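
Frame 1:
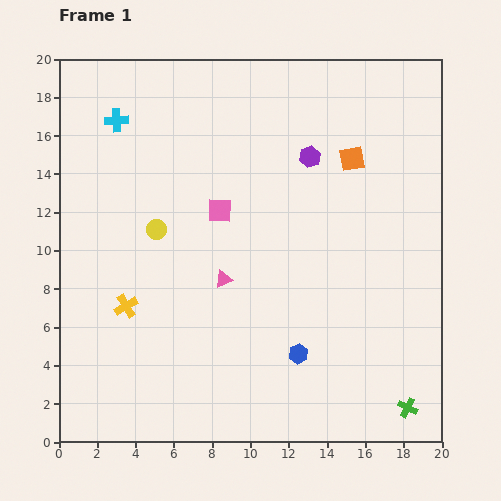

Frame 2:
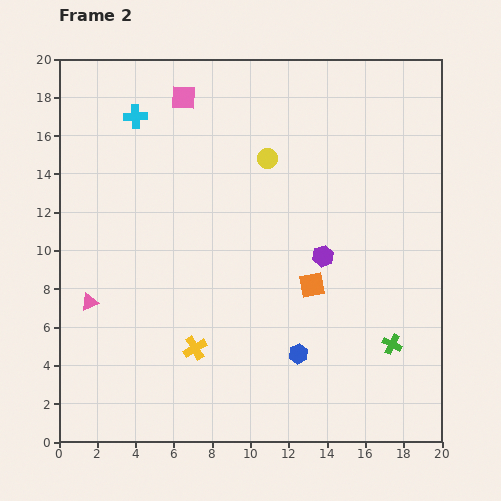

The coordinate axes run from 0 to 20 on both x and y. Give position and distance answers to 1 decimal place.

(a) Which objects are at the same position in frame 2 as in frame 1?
the blue hexagon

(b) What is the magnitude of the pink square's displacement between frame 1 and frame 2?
6.2

The pink square moved from (8.4, 12.1) to (6.5, 18.0), a distance of √(1.9² + 5.9²) ≈ 6.2.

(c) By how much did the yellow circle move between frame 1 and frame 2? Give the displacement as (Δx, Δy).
(5.8, 3.7)

The yellow circle was at (5.1, 11.1) in frame 1 and (10.9, 14.8) in frame 2.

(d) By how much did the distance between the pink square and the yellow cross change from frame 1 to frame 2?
+6.1

Distance in frame 1: 7.0. Distance in frame 2: 13.1.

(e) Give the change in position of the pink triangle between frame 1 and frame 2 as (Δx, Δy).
(-7.0, -1.2)

The pink triangle was at (8.6, 8.5) in frame 1 and (1.6, 7.3) in frame 2.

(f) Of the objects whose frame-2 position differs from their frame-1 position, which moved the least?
the cyan cross

(moved 1.0)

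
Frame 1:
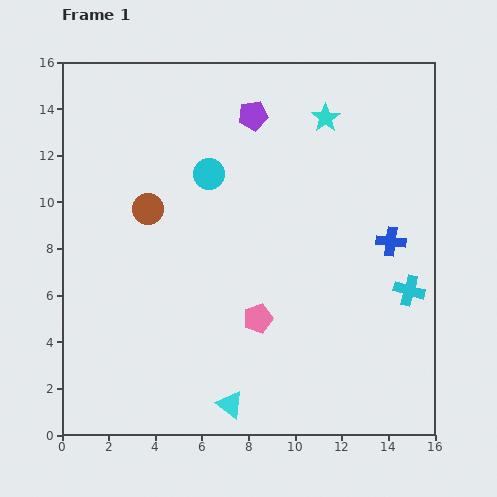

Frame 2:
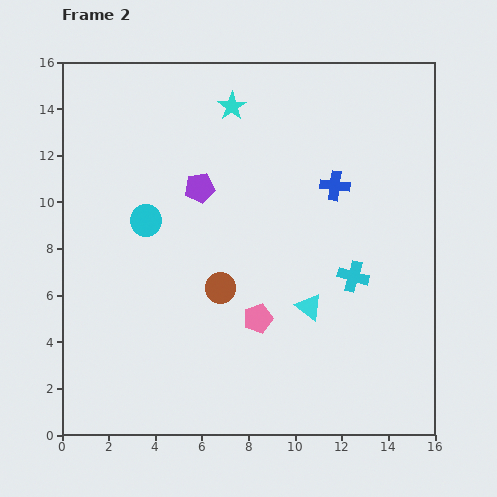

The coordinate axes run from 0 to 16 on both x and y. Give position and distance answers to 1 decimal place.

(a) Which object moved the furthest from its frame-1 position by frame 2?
the cyan triangle

(moved 5.4; next 4.6)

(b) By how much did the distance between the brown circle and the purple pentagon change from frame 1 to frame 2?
-1.6

Distance in frame 1: 6.0. Distance in frame 2: 4.4.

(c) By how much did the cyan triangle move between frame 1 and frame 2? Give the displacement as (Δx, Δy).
(3.4, 4.2)

The cyan triangle was at (7.2, 1.3) in frame 1 and (10.6, 5.5) in frame 2.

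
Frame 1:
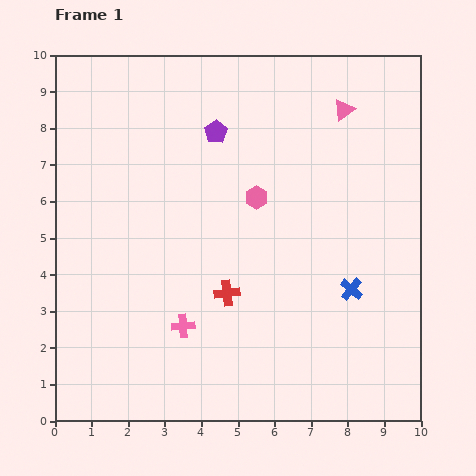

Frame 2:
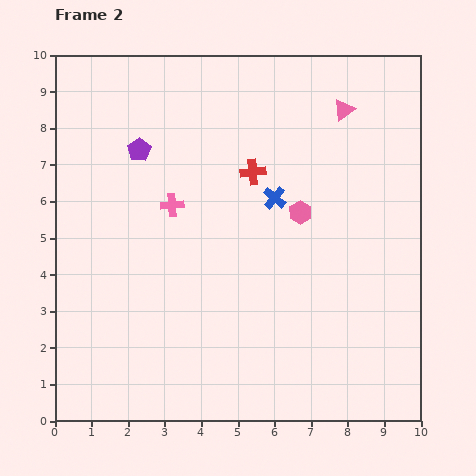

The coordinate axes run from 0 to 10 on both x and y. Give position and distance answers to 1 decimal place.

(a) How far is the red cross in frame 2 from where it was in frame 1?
3.4

The red cross moved from (4.7, 3.5) to (5.4, 6.8), a distance of √(0.7² + 3.3²) ≈ 3.4.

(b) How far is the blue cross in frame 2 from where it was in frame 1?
3.3

The blue cross moved from (8.1, 3.6) to (6.0, 6.1), a distance of √(2.1² + 2.5²) ≈ 3.3.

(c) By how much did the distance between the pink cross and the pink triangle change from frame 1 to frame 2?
-2.0

Distance in frame 1: 7.4. Distance in frame 2: 5.4.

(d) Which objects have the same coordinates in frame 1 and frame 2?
the pink triangle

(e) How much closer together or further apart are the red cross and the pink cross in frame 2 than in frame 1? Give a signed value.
+0.9

Distance in frame 1: 1.5. Distance in frame 2: 2.4.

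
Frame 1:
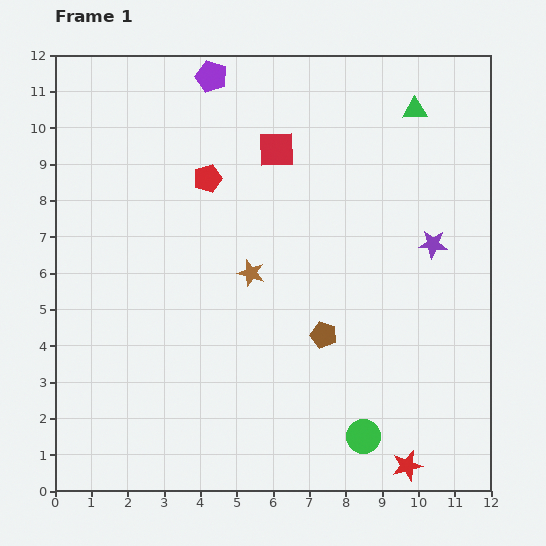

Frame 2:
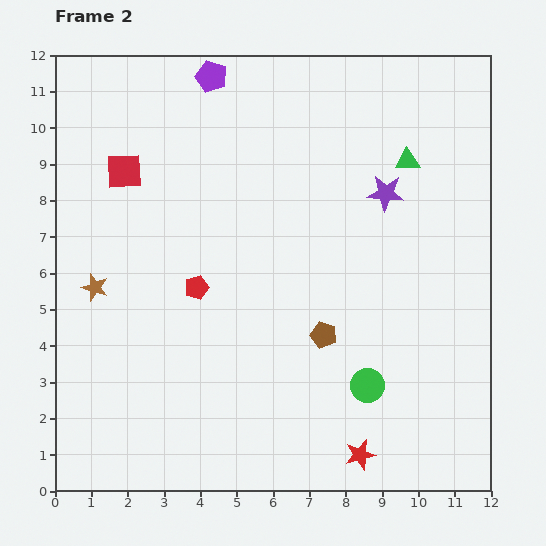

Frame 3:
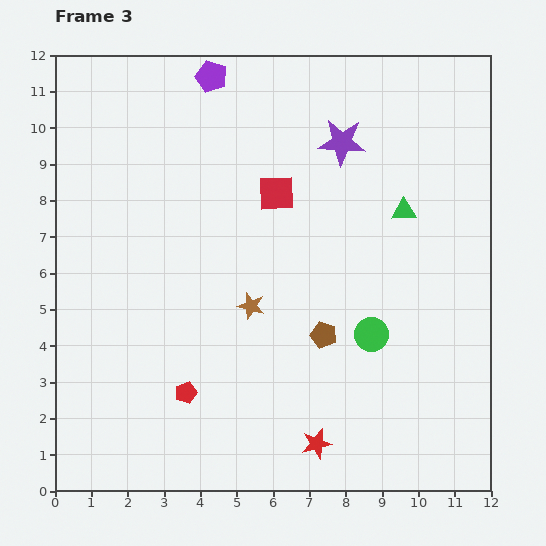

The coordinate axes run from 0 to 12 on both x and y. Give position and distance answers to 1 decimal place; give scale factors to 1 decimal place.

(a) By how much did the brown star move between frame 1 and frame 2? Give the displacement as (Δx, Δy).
(-4.3, -0.4)

The brown star was at (5.4, 6.0) in frame 1 and (1.1, 5.6) in frame 2.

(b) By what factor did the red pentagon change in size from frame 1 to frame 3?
0.8×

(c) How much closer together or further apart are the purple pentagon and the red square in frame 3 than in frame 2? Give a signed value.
+0.2

Distance in frame 2: 3.5. Distance in frame 3: 3.7.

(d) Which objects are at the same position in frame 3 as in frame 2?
the purple pentagon, the brown pentagon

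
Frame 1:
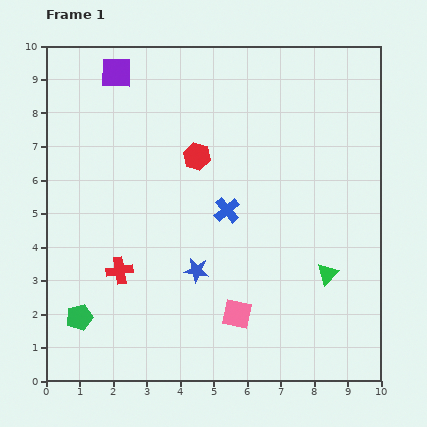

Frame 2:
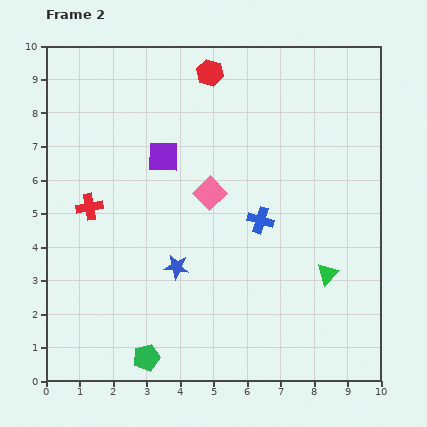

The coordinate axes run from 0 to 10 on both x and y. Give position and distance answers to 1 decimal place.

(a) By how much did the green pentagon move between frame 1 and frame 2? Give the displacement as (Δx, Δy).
(2.0, -1.2)

The green pentagon was at (1.0, 1.9) in frame 1 and (3.0, 0.7) in frame 2.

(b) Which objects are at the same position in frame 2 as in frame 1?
the green triangle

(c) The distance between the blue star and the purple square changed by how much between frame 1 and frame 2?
-3.1

Distance in frame 1: 6.4. Distance in frame 2: 3.3.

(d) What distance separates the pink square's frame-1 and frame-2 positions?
3.7

The pink square moved from (5.7, 2.0) to (4.9, 5.6), a distance of √(0.8² + 3.6²) ≈ 3.7.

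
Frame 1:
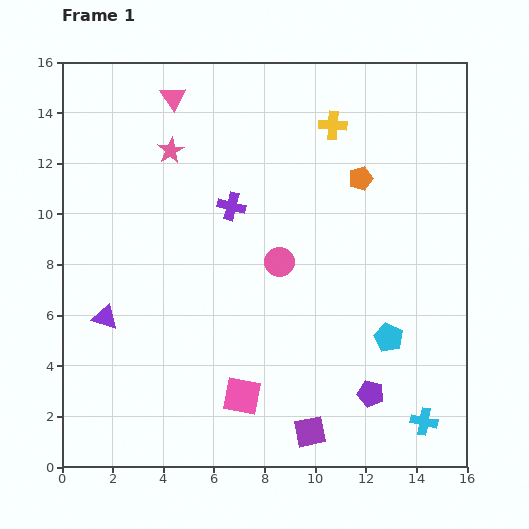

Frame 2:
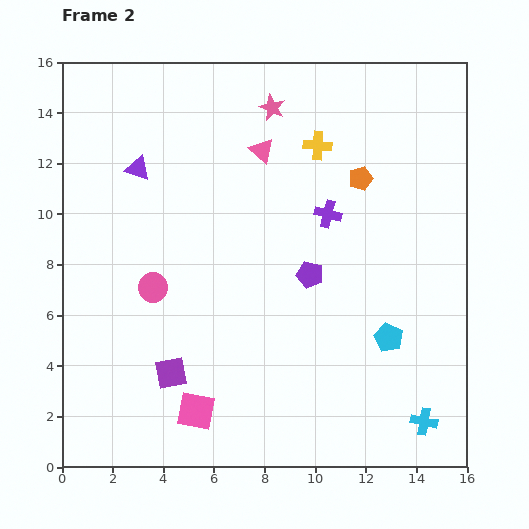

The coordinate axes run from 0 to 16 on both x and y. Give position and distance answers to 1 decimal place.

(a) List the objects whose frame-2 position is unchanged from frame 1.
the cyan pentagon, the cyan cross, the orange pentagon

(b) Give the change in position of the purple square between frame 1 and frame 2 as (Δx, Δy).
(-5.5, 2.3)

The purple square was at (9.8, 1.4) in frame 1 and (4.3, 3.7) in frame 2.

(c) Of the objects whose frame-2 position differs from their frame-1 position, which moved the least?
the yellow cross

(moved 1.0)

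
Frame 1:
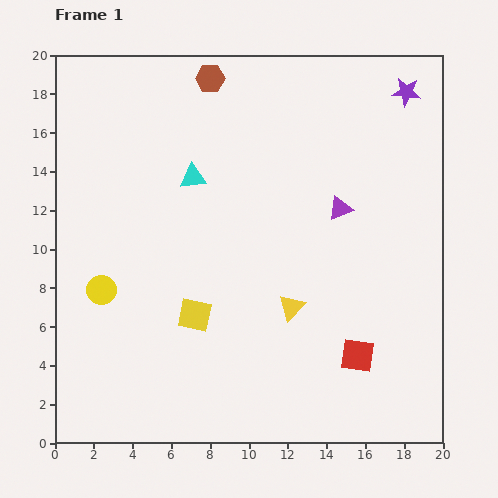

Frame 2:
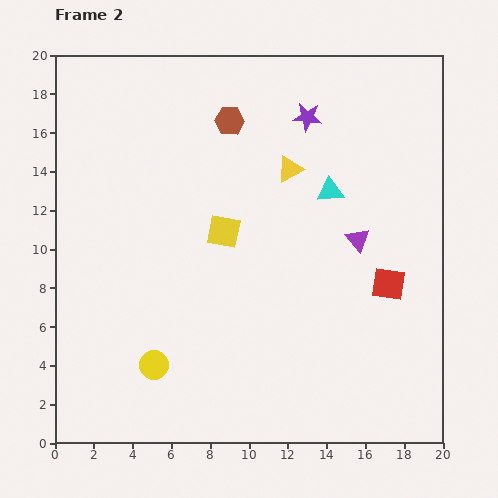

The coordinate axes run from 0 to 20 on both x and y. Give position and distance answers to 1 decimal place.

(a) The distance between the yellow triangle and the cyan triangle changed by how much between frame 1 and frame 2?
-6.0

Distance in frame 1: 8.4. Distance in frame 2: 2.4.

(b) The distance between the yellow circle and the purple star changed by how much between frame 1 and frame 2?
-3.7

Distance in frame 1: 18.7. Distance in frame 2: 15.0.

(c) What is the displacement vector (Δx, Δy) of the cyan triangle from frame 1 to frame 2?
(7.1, -0.7)

The cyan triangle was at (7.1, 13.7) in frame 1 and (14.2, 13.0) in frame 2.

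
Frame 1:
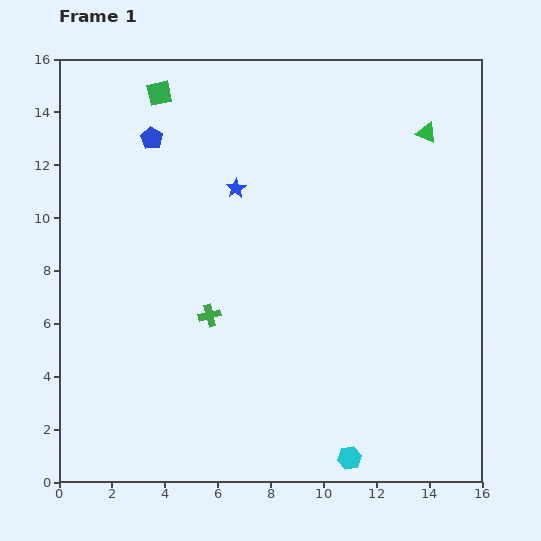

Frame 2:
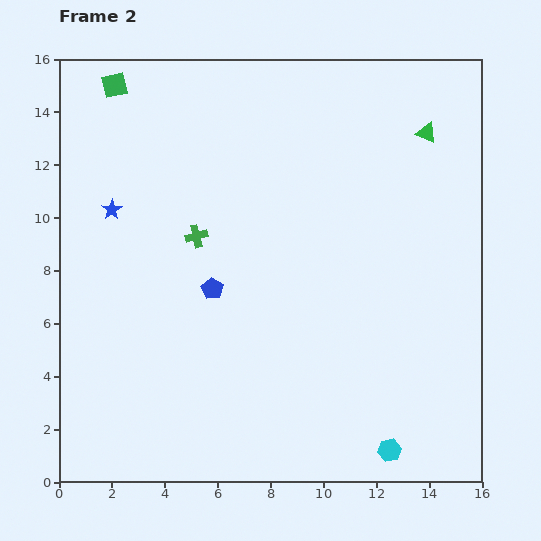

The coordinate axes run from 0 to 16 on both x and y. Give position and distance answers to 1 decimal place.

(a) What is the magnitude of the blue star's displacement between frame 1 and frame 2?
4.8

The blue star moved from (6.7, 11.1) to (2.0, 10.3), a distance of √(4.7² + 0.8²) ≈ 4.8.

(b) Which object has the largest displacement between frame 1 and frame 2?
the blue pentagon

(moved 6.1; next 4.8)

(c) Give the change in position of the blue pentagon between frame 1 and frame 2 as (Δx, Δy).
(2.3, -5.7)

The blue pentagon was at (3.5, 13.0) in frame 1 and (5.8, 7.3) in frame 2.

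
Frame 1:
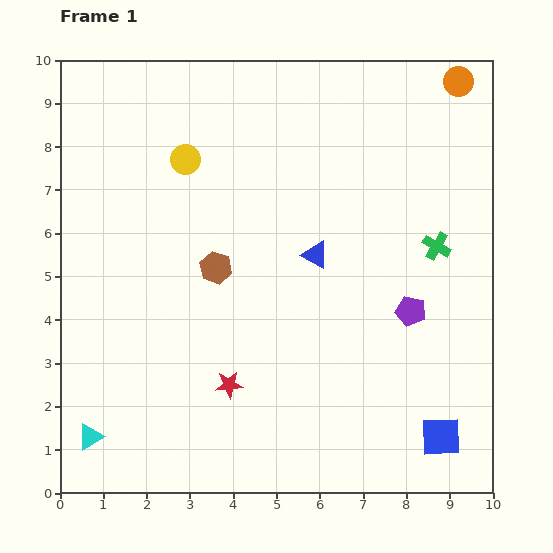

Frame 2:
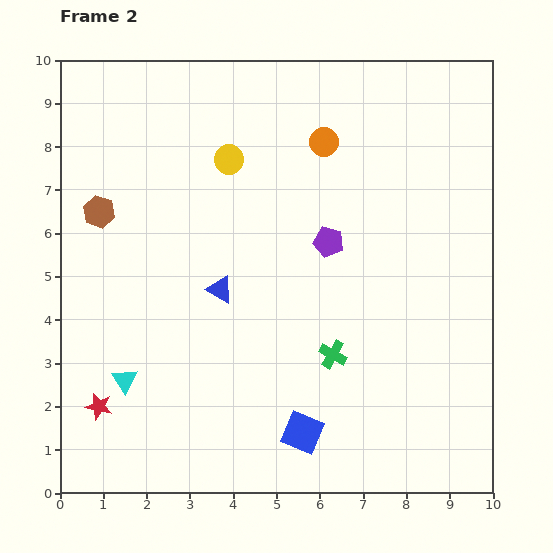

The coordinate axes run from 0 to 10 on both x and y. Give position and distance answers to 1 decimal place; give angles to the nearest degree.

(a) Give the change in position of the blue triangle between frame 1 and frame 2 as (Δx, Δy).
(-2.2, -0.8)

The blue triangle was at (5.9, 5.5) in frame 1 and (3.7, 4.7) in frame 2.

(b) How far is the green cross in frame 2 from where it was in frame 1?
3.5

The green cross moved from (8.7, 5.7) to (6.3, 3.2), a distance of √(2.4² + 2.5²) ≈ 3.5.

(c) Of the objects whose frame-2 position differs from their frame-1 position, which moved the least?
the yellow circle

(moved 1.0)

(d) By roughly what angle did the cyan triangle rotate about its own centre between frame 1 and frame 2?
33° counter-clockwise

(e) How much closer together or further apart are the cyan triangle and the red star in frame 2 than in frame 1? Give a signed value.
-2.6

Distance in frame 1: 3.4. Distance in frame 2: 0.8.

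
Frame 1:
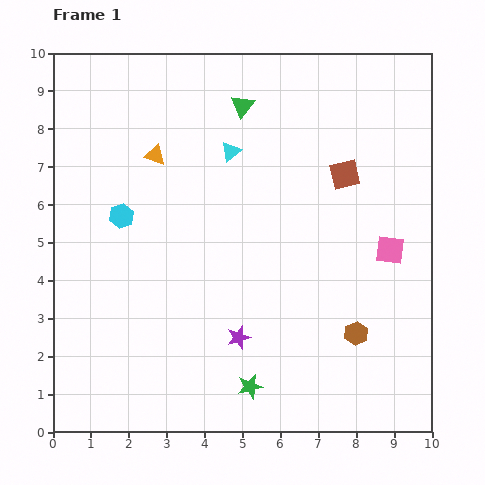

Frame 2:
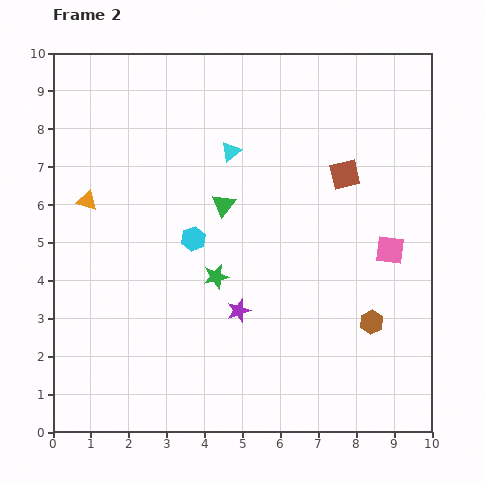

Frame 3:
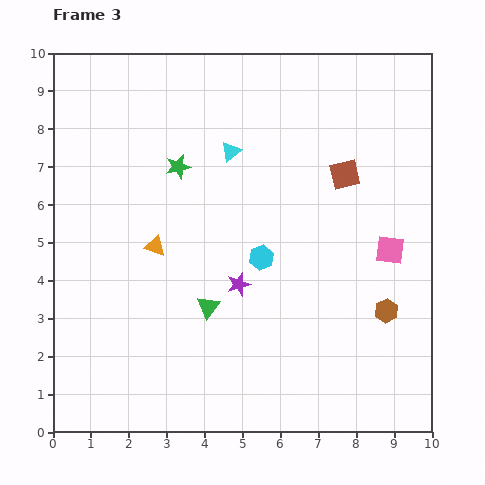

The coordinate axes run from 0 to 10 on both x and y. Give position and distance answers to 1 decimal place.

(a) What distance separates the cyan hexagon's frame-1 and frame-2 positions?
2.0

The cyan hexagon moved from (1.8, 5.7) to (3.7, 5.1), a distance of √(1.9² + 0.6²) ≈ 2.0.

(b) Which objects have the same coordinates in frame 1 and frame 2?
the cyan triangle, the brown square, the pink square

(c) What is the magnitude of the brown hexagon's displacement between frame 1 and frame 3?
1.0

The brown hexagon moved from (8.0, 2.6) to (8.8, 3.2), a distance of √(0.8² + 0.6²) ≈ 1.0.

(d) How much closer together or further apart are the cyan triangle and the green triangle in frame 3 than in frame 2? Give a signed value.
+2.7

Distance in frame 2: 1.4. Distance in frame 3: 4.1.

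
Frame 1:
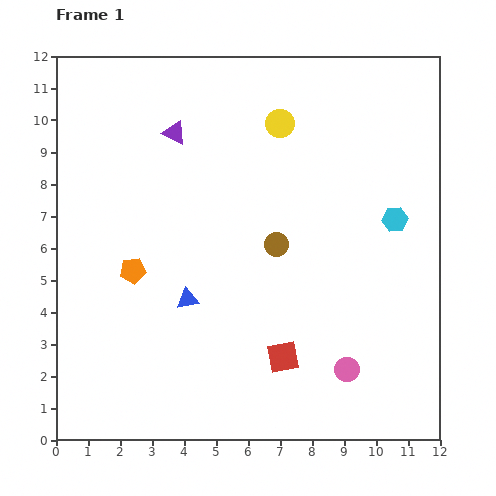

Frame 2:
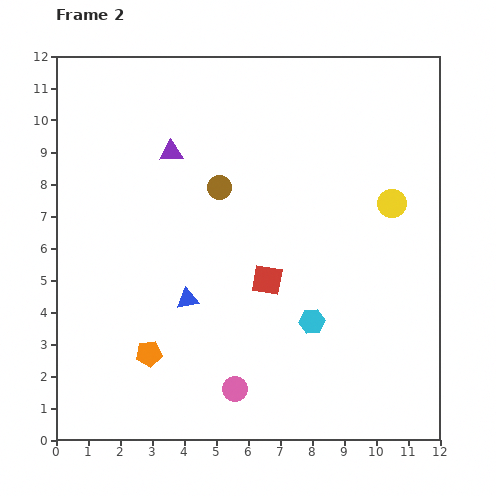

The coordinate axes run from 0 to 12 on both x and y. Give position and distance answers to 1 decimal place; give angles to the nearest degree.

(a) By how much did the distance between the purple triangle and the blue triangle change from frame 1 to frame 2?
-0.6

Distance in frame 1: 5.2. Distance in frame 2: 4.6.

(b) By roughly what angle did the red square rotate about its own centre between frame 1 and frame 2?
21° clockwise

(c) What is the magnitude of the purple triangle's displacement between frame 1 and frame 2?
0.6

The purple triangle moved from (3.7, 9.6) to (3.6, 9.0), a distance of √(0.1² + 0.6²) ≈ 0.6.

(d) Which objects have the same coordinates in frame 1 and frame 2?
the blue triangle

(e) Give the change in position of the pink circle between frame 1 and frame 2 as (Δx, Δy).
(-3.5, -0.6)

The pink circle was at (9.1, 2.2) in frame 1 and (5.6, 1.6) in frame 2.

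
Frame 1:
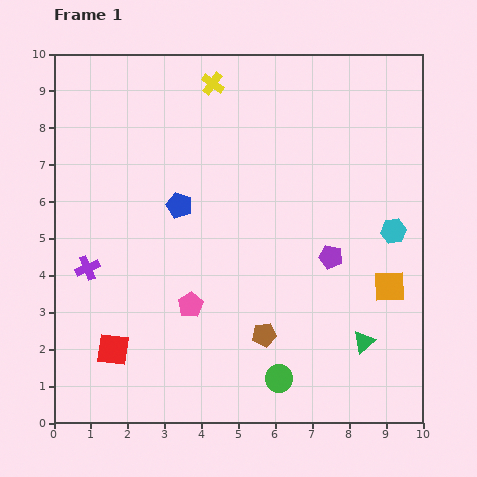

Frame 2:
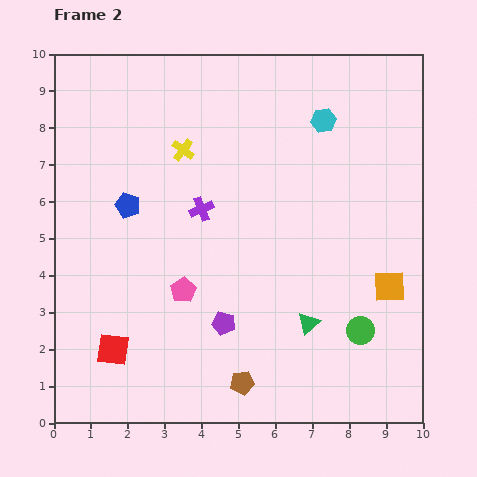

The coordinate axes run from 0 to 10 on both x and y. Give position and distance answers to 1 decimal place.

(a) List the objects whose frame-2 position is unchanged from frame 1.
the red square, the orange square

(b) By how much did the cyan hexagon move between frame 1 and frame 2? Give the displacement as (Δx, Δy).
(-1.9, 3.0)

The cyan hexagon was at (9.2, 5.2) in frame 1 and (7.3, 8.2) in frame 2.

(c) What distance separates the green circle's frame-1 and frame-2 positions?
2.6

The green circle moved from (6.1, 1.2) to (8.3, 2.5), a distance of √(2.2² + 1.3²) ≈ 2.6.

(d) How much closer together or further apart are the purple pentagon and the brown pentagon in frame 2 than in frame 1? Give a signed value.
-1.1

Distance in frame 1: 2.8. Distance in frame 2: 1.7.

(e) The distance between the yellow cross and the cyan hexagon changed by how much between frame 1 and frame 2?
-2.4

Distance in frame 1: 6.3. Distance in frame 2: 3.9.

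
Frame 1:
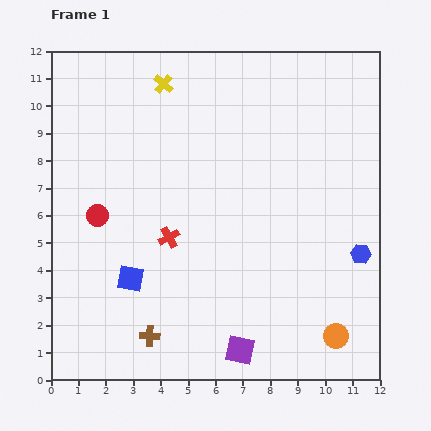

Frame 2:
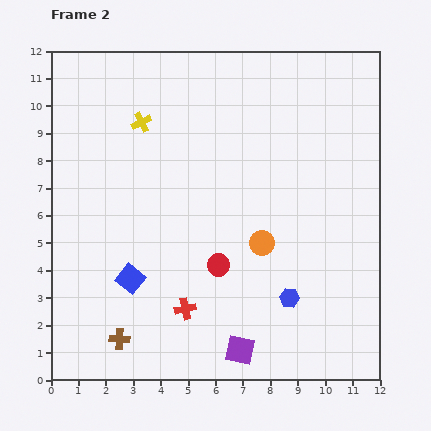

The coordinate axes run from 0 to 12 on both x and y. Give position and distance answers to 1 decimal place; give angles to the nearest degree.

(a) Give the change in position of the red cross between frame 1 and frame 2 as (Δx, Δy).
(0.6, -2.6)

The red cross was at (4.3, 5.2) in frame 1 and (4.9, 2.6) in frame 2.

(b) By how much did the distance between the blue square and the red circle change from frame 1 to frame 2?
+0.6

Distance in frame 1: 2.6. Distance in frame 2: 3.2.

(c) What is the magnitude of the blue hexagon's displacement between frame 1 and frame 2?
3.1

The blue hexagon moved from (11.3, 4.6) to (8.7, 3.0), a distance of √(2.6² + 1.6²) ≈ 3.1.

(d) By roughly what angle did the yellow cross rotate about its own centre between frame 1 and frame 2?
23° clockwise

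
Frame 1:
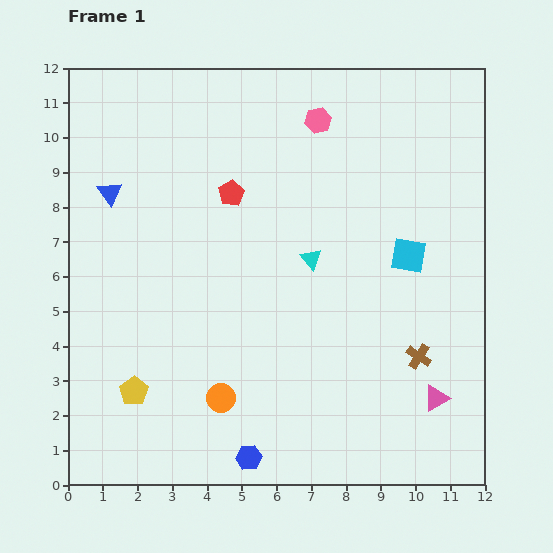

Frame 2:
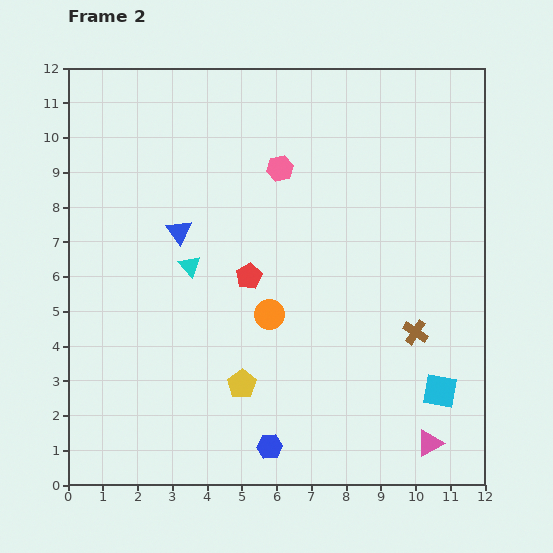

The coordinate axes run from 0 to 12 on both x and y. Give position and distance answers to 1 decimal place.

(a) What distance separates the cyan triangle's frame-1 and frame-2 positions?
3.5

The cyan triangle moved from (7.0, 6.5) to (3.5, 6.3), a distance of √(3.5² + 0.2²) ≈ 3.5.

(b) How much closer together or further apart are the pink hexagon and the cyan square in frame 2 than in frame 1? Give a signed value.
+3.2

Distance in frame 1: 4.7. Distance in frame 2: 7.9.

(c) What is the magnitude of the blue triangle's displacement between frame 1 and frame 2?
2.3

The blue triangle moved from (1.2, 8.4) to (3.2, 7.3), a distance of √(2.0² + 1.1²) ≈ 2.3.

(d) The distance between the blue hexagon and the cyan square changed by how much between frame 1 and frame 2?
-2.2

Distance in frame 1: 7.4. Distance in frame 2: 5.2.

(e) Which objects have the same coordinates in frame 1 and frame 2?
none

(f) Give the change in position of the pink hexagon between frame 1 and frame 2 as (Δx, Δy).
(-1.1, -1.4)

The pink hexagon was at (7.2, 10.5) in frame 1 and (6.1, 9.1) in frame 2.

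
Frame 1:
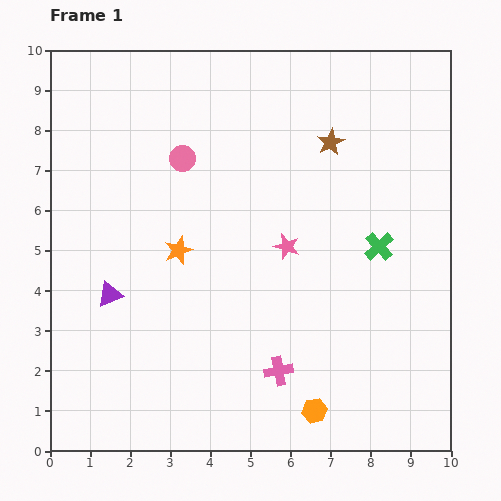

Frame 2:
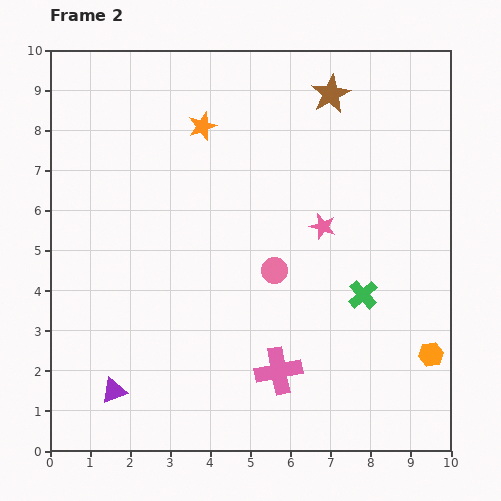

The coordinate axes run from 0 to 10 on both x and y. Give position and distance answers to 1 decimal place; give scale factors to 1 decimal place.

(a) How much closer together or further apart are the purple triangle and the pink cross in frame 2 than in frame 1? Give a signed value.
-0.5

Distance in frame 1: 4.6. Distance in frame 2: 4.1.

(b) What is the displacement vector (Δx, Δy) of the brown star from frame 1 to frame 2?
(0.0, 1.2)

The brown star was at (7.0, 7.7) in frame 1 and (7.0, 8.9) in frame 2.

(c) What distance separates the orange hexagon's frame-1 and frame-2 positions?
3.2

The orange hexagon moved from (6.6, 1.0) to (9.5, 2.4), a distance of √(2.9² + 1.4²) ≈ 3.2.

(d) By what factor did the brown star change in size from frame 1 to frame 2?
1.4×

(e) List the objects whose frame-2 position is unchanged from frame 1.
the pink cross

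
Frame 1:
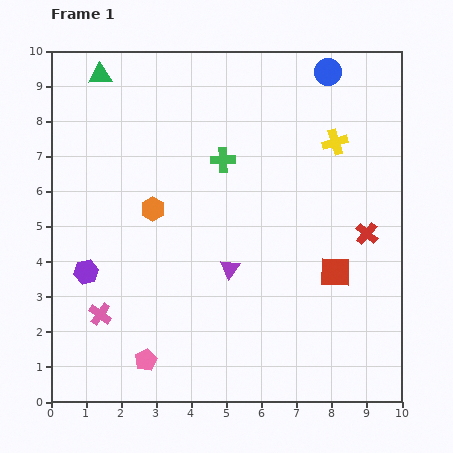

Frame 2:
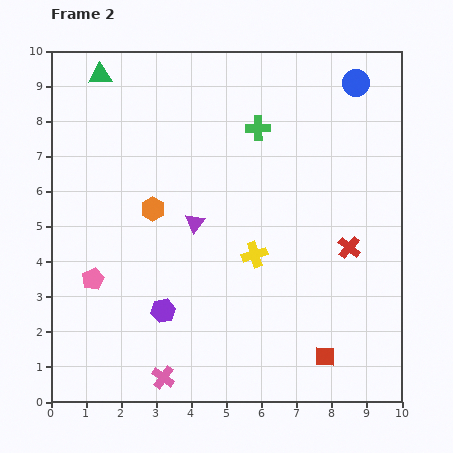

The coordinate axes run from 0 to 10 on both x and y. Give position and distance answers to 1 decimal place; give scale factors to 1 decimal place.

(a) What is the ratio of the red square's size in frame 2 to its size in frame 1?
0.6×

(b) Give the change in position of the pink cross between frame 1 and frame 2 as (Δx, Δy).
(1.8, -1.8)

The pink cross was at (1.4, 2.5) in frame 1 and (3.2, 0.7) in frame 2.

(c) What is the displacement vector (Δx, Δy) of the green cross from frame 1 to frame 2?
(1.0, 0.9)

The green cross was at (4.9, 6.9) in frame 1 and (5.9, 7.8) in frame 2.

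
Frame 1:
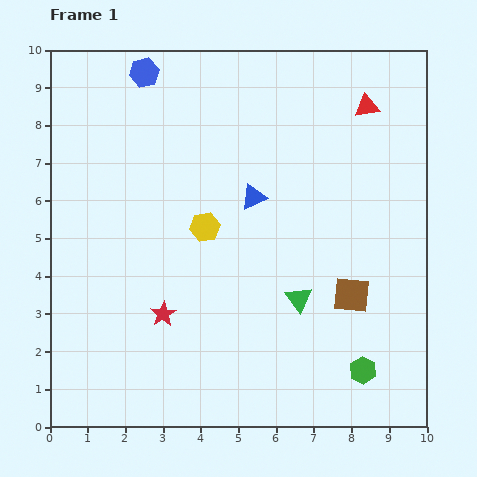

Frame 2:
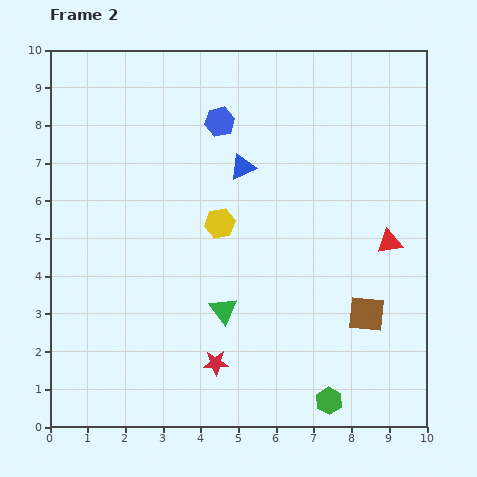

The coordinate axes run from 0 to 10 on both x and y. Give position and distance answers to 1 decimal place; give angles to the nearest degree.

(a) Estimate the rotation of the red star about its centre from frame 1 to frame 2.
28° clockwise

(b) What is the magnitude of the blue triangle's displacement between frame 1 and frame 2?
0.9

The blue triangle moved from (5.4, 6.1) to (5.1, 6.9), a distance of √(0.3² + 0.8²) ≈ 0.9.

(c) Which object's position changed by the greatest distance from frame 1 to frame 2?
the red triangle

(moved 3.6; next 2.4)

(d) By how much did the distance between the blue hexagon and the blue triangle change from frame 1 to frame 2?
-3.1

Distance in frame 1: 4.4. Distance in frame 2: 1.3.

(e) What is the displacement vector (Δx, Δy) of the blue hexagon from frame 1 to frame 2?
(2.0, -1.3)

The blue hexagon was at (2.5, 9.4) in frame 1 and (4.5, 8.1) in frame 2.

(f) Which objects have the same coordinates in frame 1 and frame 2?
none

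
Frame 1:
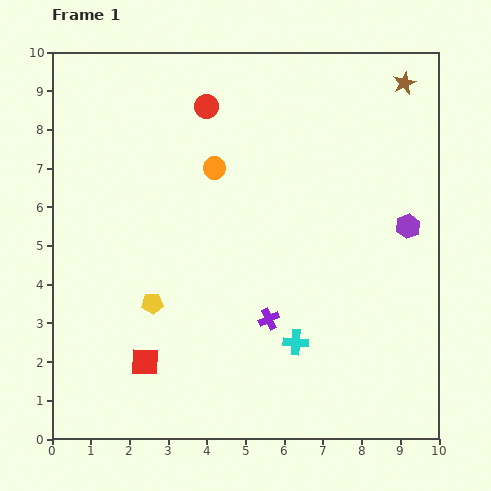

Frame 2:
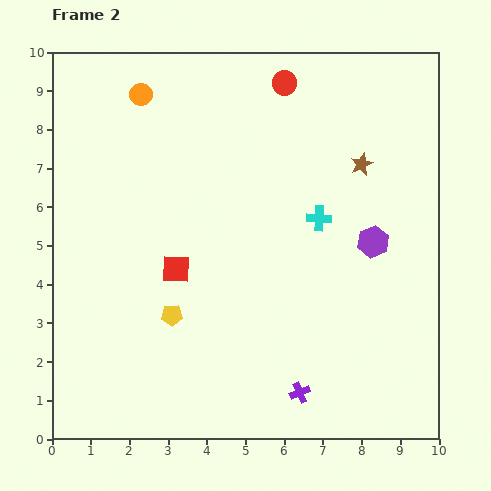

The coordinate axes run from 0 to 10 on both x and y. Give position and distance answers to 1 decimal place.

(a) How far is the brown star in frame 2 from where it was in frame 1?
2.4

The brown star moved from (9.1, 9.2) to (8.0, 7.1), a distance of √(1.1² + 2.1²) ≈ 2.4.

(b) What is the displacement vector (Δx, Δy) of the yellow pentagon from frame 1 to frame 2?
(0.5, -0.3)

The yellow pentagon was at (2.6, 3.5) in frame 1 and (3.1, 3.2) in frame 2.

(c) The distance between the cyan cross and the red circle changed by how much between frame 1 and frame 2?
-2.9

Distance in frame 1: 6.5. Distance in frame 2: 3.6.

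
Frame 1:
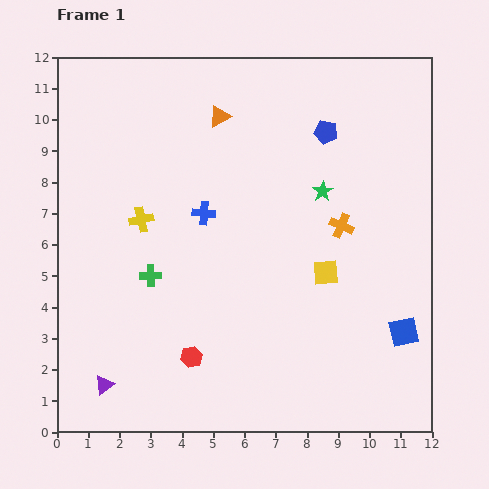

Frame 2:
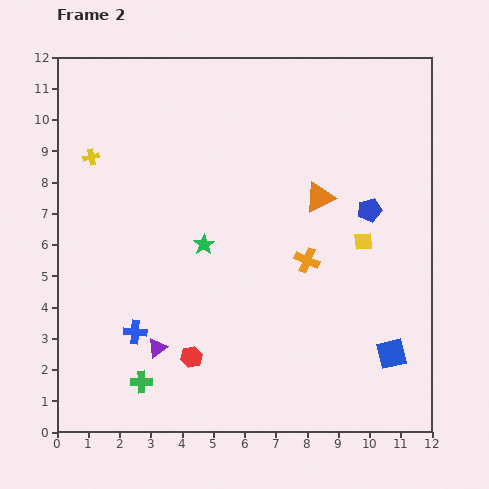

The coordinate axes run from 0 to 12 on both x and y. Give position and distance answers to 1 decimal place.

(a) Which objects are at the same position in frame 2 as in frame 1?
the red hexagon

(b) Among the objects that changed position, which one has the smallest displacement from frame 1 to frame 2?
the blue square

(moved 0.8)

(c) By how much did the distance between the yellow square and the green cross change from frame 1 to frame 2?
+2.8

Distance in frame 1: 5.6. Distance in frame 2: 8.4.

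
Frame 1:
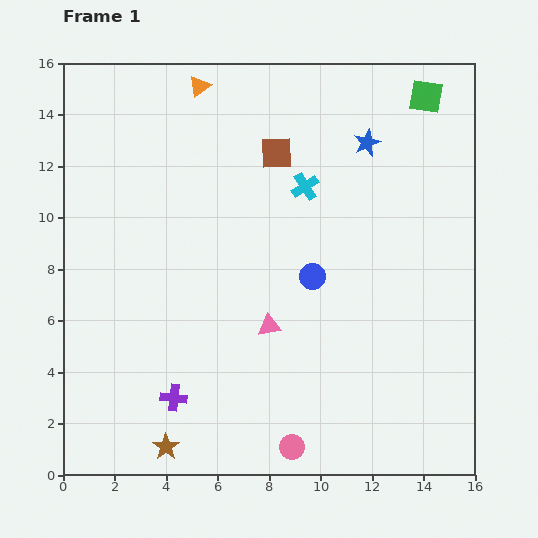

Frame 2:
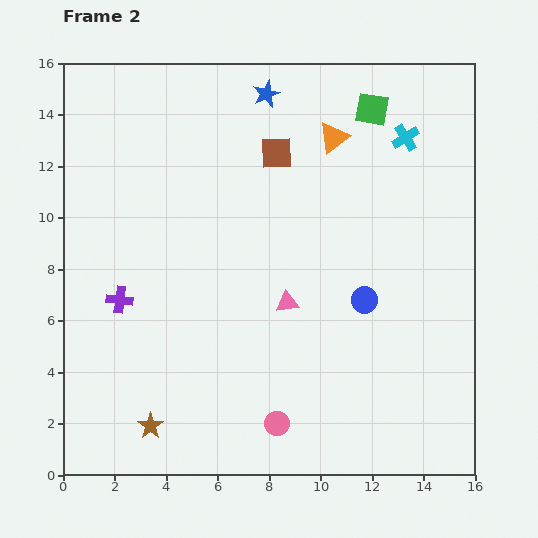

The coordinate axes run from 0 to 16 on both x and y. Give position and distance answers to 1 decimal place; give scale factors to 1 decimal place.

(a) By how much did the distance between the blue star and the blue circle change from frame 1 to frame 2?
+3.3

Distance in frame 1: 5.6. Distance in frame 2: 8.9.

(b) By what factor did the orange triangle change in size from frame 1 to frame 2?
1.5×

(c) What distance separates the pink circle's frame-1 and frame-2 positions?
1.1

The pink circle moved from (8.9, 1.1) to (8.3, 2.0), a distance of √(0.6² + 0.9²) ≈ 1.1.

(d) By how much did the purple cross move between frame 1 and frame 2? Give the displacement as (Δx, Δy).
(-2.1, 3.8)

The purple cross was at (4.3, 3.0) in frame 1 and (2.2, 6.8) in frame 2.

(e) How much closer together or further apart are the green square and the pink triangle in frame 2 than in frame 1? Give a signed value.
-2.6

Distance in frame 1: 10.8. Distance in frame 2: 8.2.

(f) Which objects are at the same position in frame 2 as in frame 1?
the brown square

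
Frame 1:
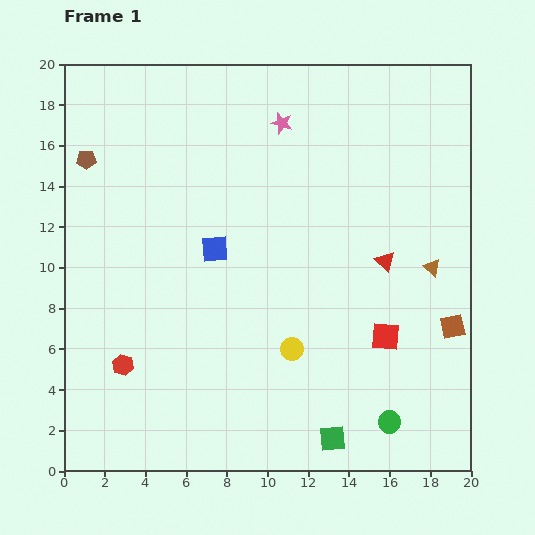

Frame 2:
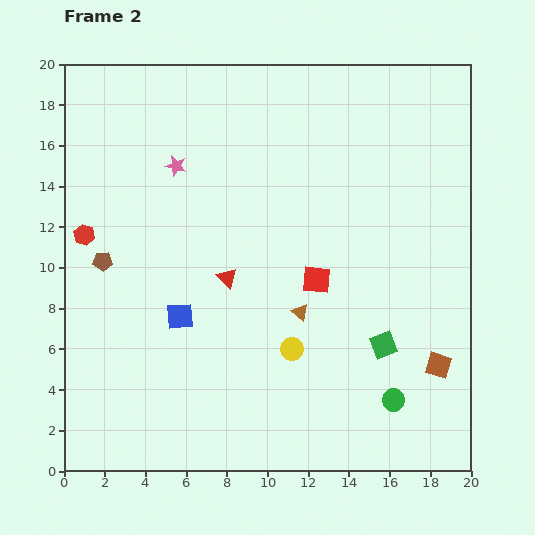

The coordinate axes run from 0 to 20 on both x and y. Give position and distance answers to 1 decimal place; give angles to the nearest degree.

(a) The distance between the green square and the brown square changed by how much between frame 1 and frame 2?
-5.2

Distance in frame 1: 8.1. Distance in frame 2: 2.9.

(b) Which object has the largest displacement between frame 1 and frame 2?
the red triangle

(moved 7.8; next 6.9)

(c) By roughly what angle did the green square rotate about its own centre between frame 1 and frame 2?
17° counter-clockwise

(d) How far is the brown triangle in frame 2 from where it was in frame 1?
6.9

The brown triangle moved from (18.1, 10.0) to (11.6, 7.8), a distance of √(6.5² + 2.2²) ≈ 6.9.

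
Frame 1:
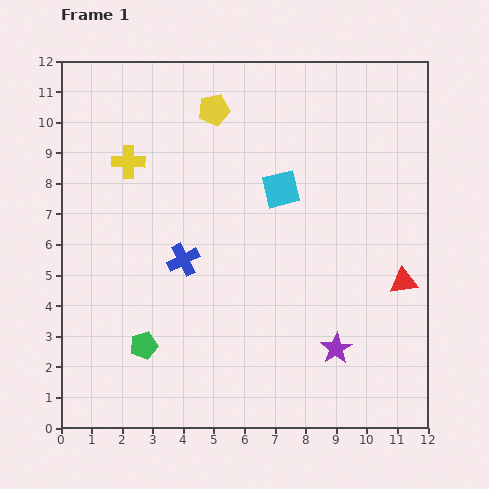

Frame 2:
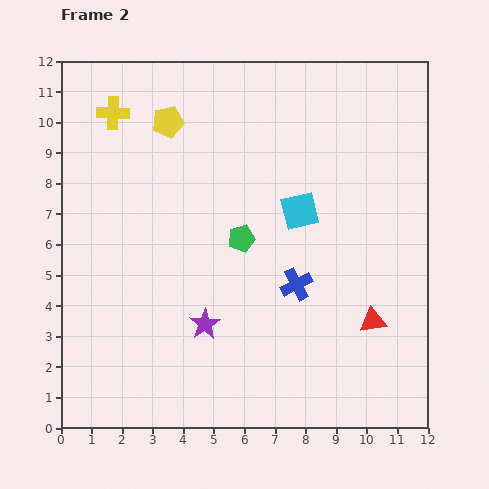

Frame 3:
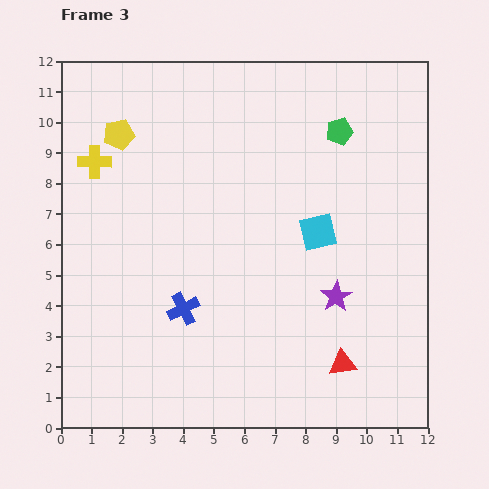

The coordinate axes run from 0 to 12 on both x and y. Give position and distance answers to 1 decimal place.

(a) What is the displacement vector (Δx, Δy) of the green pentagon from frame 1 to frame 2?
(3.2, 3.5)

The green pentagon was at (2.7, 2.7) in frame 1 and (5.9, 6.2) in frame 2.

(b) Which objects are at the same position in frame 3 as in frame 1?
none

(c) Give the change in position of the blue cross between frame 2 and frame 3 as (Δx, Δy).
(-3.7, -0.8)

The blue cross was at (7.7, 4.7) in frame 2 and (4.0, 3.9) in frame 3.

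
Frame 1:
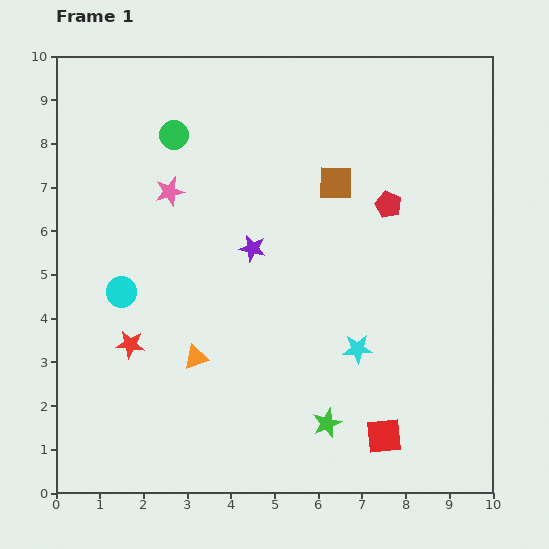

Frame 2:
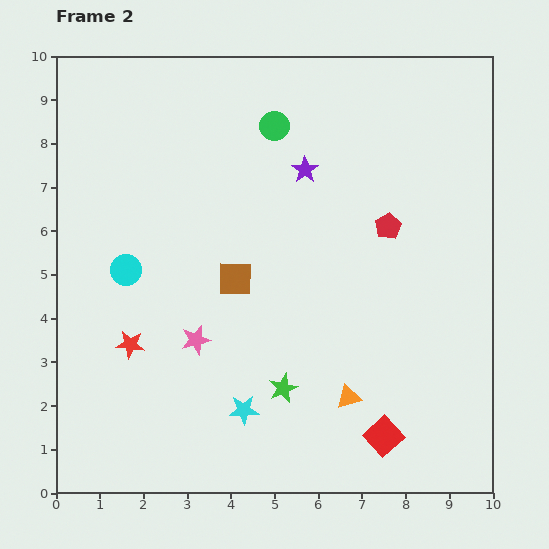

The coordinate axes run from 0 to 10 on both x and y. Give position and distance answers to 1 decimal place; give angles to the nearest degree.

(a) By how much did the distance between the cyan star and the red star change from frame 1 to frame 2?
-2.2

Distance in frame 1: 5.2. Distance in frame 2: 3.0.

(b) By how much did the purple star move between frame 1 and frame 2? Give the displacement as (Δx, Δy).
(1.2, 1.8)

The purple star was at (4.5, 5.6) in frame 1 and (5.7, 7.4) in frame 2.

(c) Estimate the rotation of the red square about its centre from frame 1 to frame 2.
37° counter-clockwise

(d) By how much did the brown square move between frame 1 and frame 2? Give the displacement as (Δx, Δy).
(-2.3, -2.2)

The brown square was at (6.4, 7.1) in frame 1 and (4.1, 4.9) in frame 2.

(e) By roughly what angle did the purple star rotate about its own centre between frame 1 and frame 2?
23° clockwise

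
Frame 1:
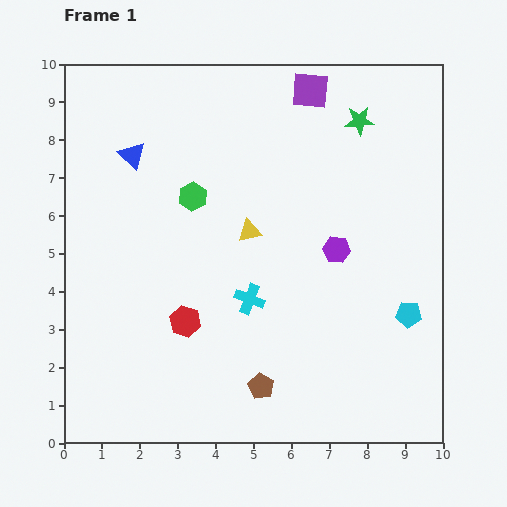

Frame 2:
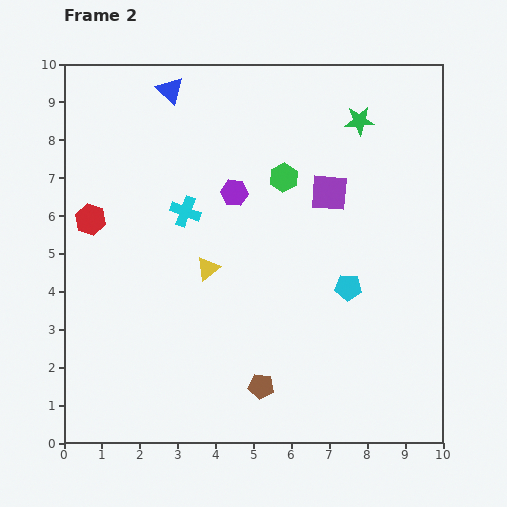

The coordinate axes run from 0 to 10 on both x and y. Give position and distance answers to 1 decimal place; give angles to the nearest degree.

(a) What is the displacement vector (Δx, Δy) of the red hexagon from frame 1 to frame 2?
(-2.5, 2.7)

The red hexagon was at (3.2, 3.2) in frame 1 and (0.7, 5.9) in frame 2.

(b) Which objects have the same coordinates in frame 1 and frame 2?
the brown pentagon, the green star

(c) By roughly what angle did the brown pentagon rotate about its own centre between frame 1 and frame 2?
22° counter-clockwise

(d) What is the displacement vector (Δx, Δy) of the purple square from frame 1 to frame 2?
(0.5, -2.7)

The purple square was at (6.5, 9.3) in frame 1 and (7.0, 6.6) in frame 2.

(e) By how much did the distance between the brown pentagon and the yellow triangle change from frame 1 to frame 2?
-0.7

Distance in frame 1: 4.1. Distance in frame 2: 3.4.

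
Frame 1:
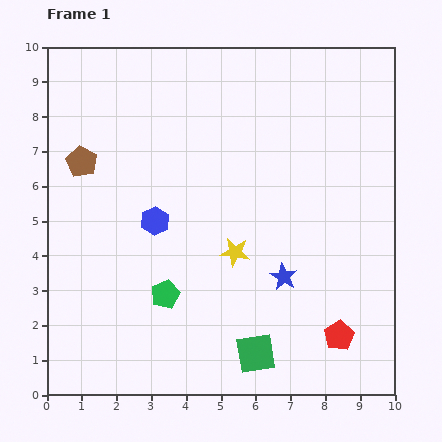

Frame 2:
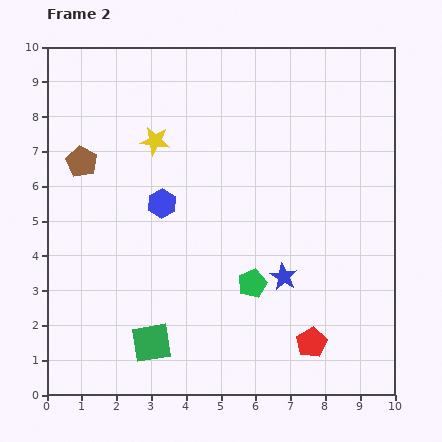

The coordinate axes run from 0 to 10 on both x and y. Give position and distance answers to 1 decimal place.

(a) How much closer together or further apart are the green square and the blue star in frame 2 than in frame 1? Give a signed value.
+1.9

Distance in frame 1: 2.3. Distance in frame 2: 4.2.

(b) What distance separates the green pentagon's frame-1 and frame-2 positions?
2.5

The green pentagon moved from (3.4, 2.9) to (5.9, 3.2), a distance of √(2.5² + 0.3²) ≈ 2.5.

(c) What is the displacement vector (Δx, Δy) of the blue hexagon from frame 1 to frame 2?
(0.2, 0.5)

The blue hexagon was at (3.1, 5.0) in frame 1 and (3.3, 5.5) in frame 2.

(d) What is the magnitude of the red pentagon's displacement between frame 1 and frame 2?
0.8

The red pentagon moved from (8.4, 1.7) to (7.6, 1.5), a distance of √(0.8² + 0.2²) ≈ 0.8.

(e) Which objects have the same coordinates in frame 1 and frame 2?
the brown pentagon, the blue star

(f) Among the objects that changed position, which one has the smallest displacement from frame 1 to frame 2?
the blue hexagon

(moved 0.5)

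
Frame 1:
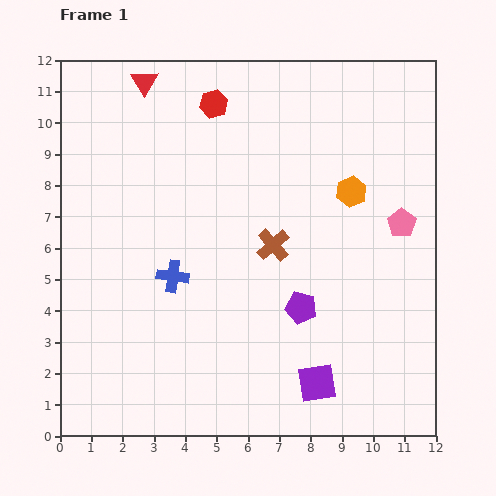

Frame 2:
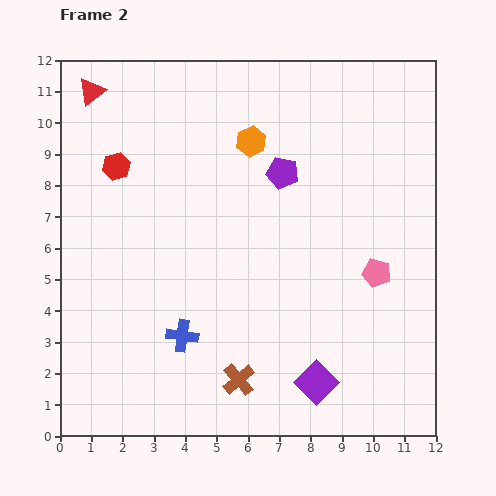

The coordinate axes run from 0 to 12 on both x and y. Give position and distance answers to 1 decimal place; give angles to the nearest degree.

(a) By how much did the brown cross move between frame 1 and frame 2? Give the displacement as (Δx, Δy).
(-1.1, -4.3)

The brown cross was at (6.8, 6.1) in frame 1 and (5.7, 1.8) in frame 2.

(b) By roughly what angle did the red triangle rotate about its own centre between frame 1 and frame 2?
24° clockwise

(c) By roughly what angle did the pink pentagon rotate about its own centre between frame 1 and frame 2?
23° counter-clockwise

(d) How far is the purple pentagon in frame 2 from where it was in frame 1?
4.3

The purple pentagon moved from (7.7, 4.1) to (7.1, 8.4), a distance of √(0.6² + 4.3²) ≈ 4.3.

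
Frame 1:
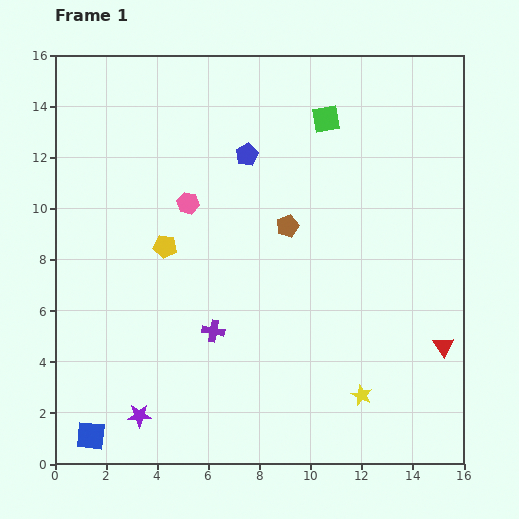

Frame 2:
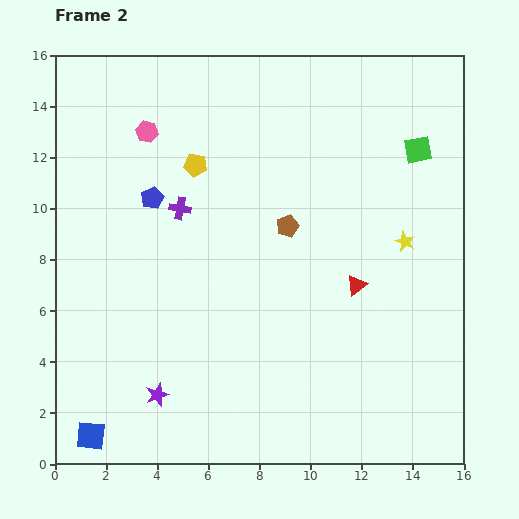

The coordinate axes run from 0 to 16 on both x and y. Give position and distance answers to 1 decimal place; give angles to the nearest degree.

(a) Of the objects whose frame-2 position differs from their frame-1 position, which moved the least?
the purple star

(moved 1.1)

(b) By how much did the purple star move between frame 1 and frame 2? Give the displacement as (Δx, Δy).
(0.7, 0.8)

The purple star was at (3.3, 1.9) in frame 1 and (4.0, 2.7) in frame 2.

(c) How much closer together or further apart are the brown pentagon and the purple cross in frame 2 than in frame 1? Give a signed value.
-0.7

Distance in frame 1: 5.0. Distance in frame 2: 4.3.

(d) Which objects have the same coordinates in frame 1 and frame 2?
the blue square, the brown pentagon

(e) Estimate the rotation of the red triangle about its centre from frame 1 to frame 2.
25° clockwise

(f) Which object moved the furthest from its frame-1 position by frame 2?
the yellow star

(moved 6.2; next 5.0)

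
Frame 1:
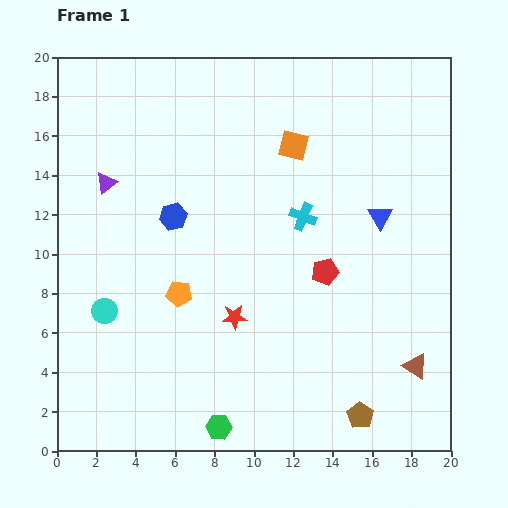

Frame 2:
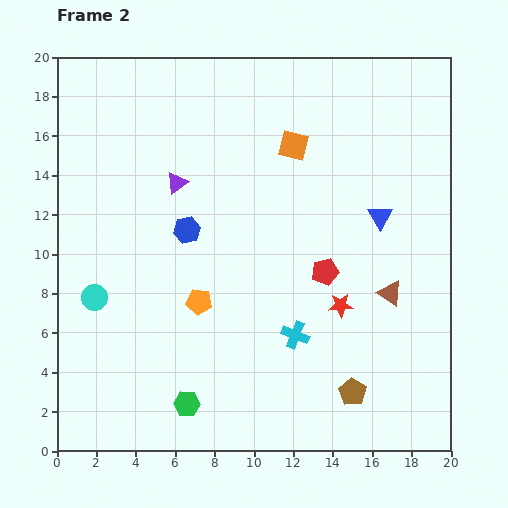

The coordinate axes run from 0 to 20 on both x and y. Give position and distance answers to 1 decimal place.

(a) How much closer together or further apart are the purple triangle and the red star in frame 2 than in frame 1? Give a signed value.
+1.0

Distance in frame 1: 9.4. Distance in frame 2: 10.4.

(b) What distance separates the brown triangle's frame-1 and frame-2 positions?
3.9

The brown triangle moved from (18.2, 4.3) to (16.9, 8.0), a distance of √(1.3² + 3.7²) ≈ 3.9.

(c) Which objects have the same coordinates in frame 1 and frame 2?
the orange square, the blue triangle, the red pentagon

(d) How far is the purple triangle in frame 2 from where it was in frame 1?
3.6

The purple triangle moved from (2.5, 13.6) to (6.1, 13.6), a distance of √(3.6² + 0.0²) ≈ 3.6.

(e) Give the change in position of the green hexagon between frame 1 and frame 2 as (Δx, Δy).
(-1.6, 1.2)

The green hexagon was at (8.2, 1.2) in frame 1 and (6.6, 2.4) in frame 2.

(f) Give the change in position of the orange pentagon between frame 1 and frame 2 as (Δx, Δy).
(1.0, -0.4)

The orange pentagon was at (6.2, 8.0) in frame 1 and (7.2, 7.6) in frame 2.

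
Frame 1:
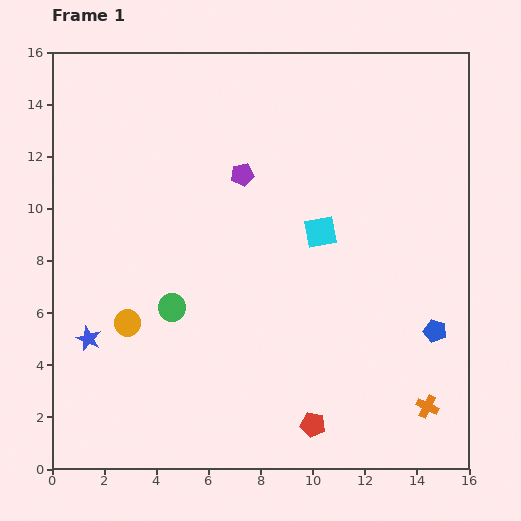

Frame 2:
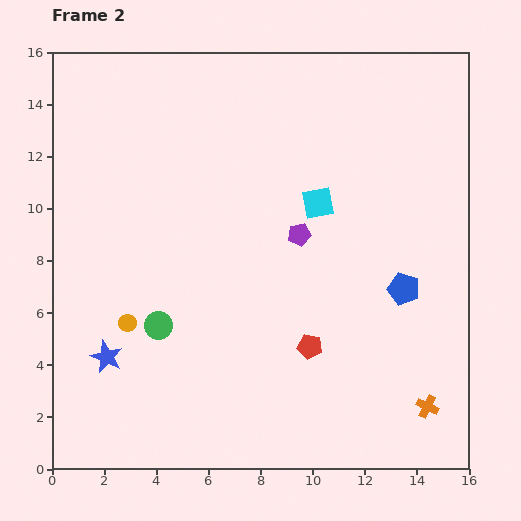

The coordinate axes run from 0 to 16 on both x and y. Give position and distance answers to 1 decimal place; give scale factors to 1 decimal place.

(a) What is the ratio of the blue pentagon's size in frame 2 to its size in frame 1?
1.4×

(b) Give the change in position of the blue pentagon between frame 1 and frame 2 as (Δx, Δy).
(-1.2, 1.6)

The blue pentagon was at (14.7, 5.3) in frame 1 and (13.5, 6.9) in frame 2.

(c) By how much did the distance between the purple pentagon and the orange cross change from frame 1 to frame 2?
-3.2

Distance in frame 1: 11.4. Distance in frame 2: 8.2.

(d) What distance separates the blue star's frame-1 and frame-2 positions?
1.0

The blue star moved from (1.4, 5.0) to (2.1, 4.3), a distance of √(0.7² + 0.7²) ≈ 1.0.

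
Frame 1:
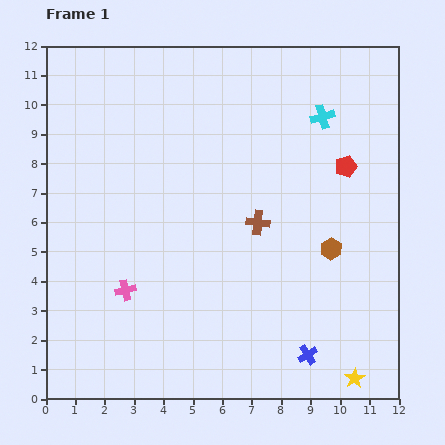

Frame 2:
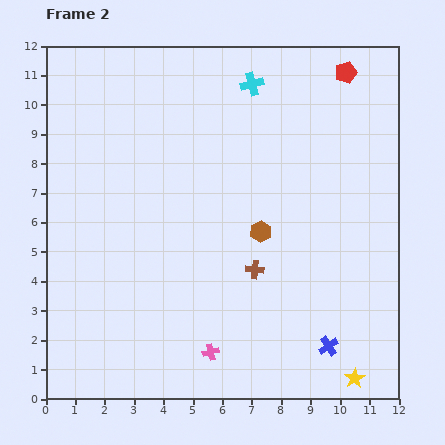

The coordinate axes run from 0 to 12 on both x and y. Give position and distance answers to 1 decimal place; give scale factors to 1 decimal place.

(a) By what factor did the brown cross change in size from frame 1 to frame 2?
0.8×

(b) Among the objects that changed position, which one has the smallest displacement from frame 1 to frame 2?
the blue cross

(moved 0.8)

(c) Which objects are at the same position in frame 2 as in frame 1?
the yellow star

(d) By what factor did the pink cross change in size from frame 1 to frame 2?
0.8×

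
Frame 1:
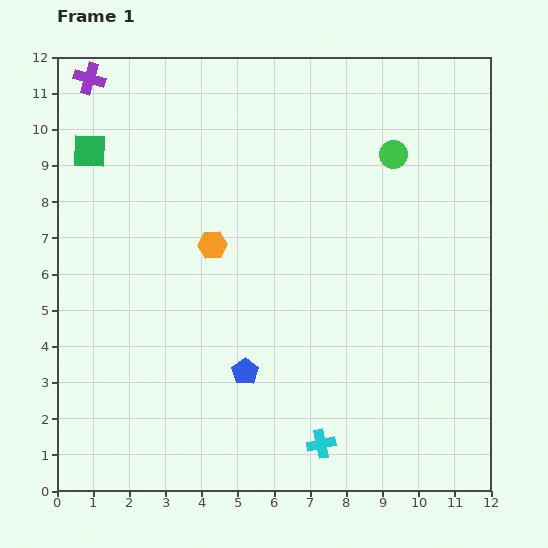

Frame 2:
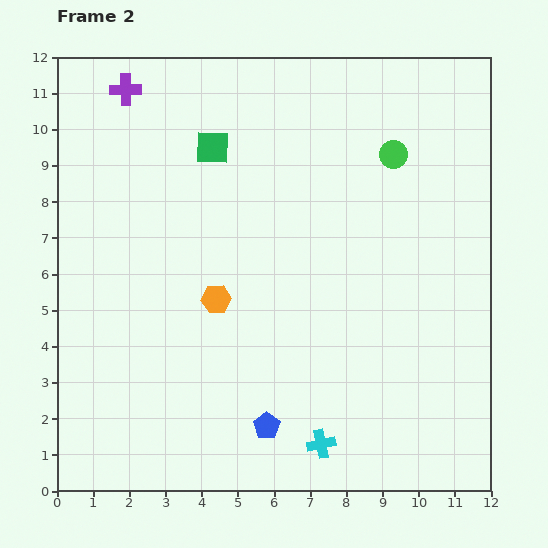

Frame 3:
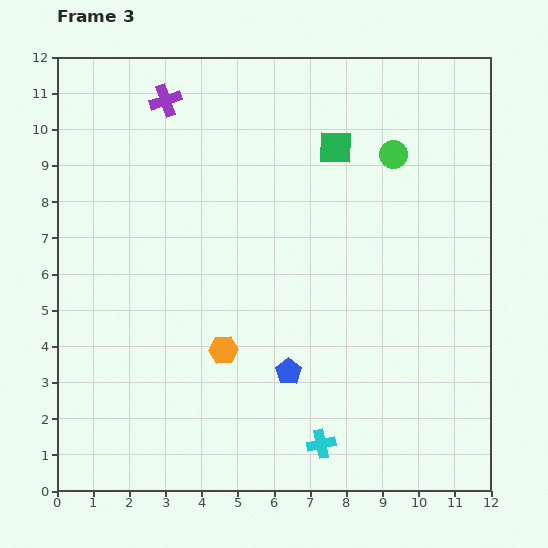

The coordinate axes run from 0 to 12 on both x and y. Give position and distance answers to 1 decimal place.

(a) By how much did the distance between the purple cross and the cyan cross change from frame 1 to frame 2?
-0.8

Distance in frame 1: 12.0. Distance in frame 2: 11.2.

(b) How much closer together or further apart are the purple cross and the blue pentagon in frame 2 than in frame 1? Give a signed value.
+0.9

Distance in frame 1: 9.2. Distance in frame 2: 10.1.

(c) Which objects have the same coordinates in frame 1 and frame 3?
the cyan cross, the green circle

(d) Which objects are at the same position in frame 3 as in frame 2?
the cyan cross, the green circle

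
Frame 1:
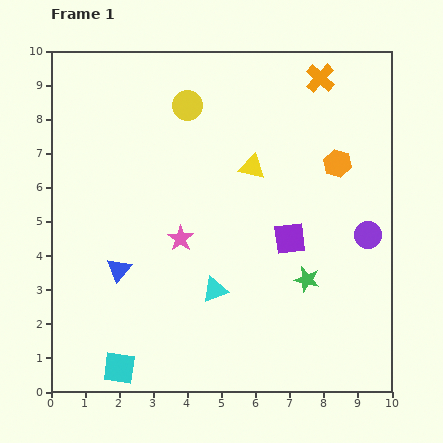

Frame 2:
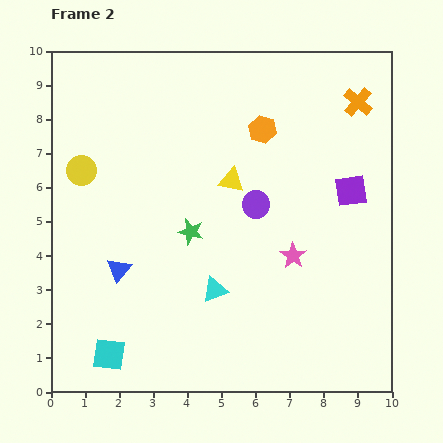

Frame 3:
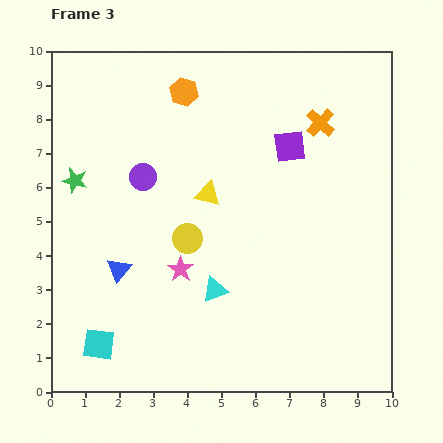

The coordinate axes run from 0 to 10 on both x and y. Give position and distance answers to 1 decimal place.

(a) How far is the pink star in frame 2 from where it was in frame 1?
3.3

The pink star moved from (3.8, 4.5) to (7.1, 4.0), a distance of √(3.3² + 0.5²) ≈ 3.3.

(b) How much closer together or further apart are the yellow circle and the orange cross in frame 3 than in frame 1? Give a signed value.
+1.2

Distance in frame 1: 4.0. Distance in frame 3: 5.2.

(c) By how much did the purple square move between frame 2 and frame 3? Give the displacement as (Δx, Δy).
(-1.8, 1.3)

The purple square was at (8.8, 5.9) in frame 2 and (7.0, 7.2) in frame 3.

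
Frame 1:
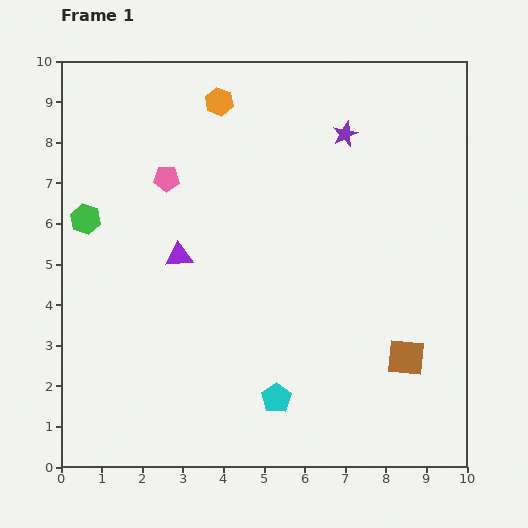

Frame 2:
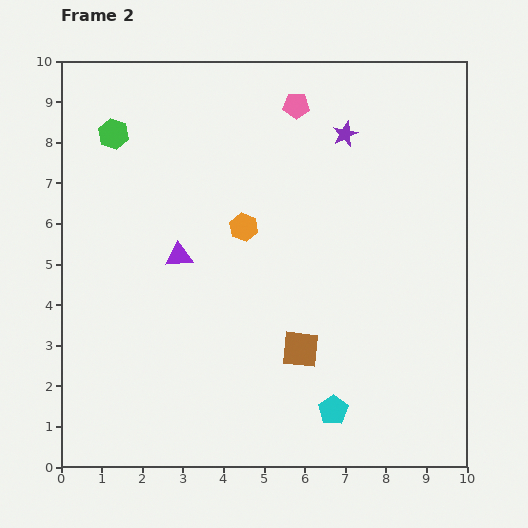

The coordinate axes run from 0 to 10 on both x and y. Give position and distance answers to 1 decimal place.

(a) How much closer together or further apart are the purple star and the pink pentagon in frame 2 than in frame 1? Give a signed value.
-3.1

Distance in frame 1: 4.5. Distance in frame 2: 1.4.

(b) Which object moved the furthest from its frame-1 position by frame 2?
the pink pentagon

(moved 3.7; next 3.2)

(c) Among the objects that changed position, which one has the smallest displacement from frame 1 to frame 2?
the cyan pentagon

(moved 1.4)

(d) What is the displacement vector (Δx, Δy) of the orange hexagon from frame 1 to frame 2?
(0.6, -3.1)

The orange hexagon was at (3.9, 9.0) in frame 1 and (4.5, 5.9) in frame 2.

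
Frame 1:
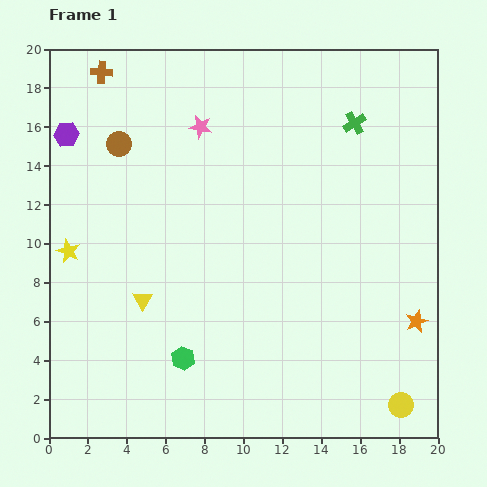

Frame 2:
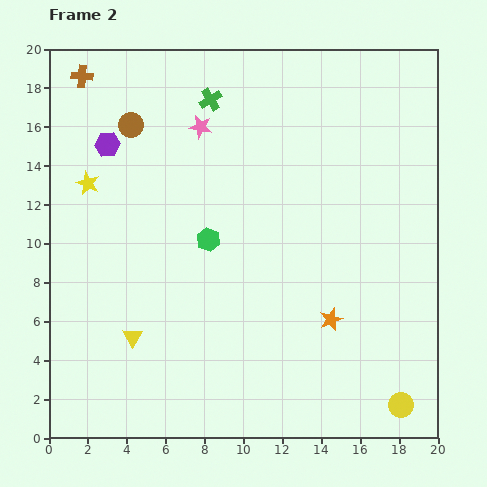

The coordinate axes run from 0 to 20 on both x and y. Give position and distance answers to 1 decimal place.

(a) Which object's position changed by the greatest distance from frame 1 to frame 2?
the green cross

(moved 7.5; next 6.2)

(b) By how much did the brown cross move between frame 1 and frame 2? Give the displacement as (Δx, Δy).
(-1.0, -0.2)

The brown cross was at (2.7, 18.8) in frame 1 and (1.7, 18.6) in frame 2.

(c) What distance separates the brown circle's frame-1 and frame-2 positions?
1.2

The brown circle moved from (3.6, 15.1) to (4.2, 16.1), a distance of √(0.6² + 1.0²) ≈ 1.2.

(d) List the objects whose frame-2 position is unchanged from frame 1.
the pink star, the yellow circle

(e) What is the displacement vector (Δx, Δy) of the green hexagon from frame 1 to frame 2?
(1.3, 6.1)

The green hexagon was at (6.9, 4.1) in frame 1 and (8.2, 10.2) in frame 2.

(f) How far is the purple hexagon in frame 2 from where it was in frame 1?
2.2

The purple hexagon moved from (0.9, 15.6) to (3.0, 15.1), a distance of √(2.1² + 0.5²) ≈ 2.2.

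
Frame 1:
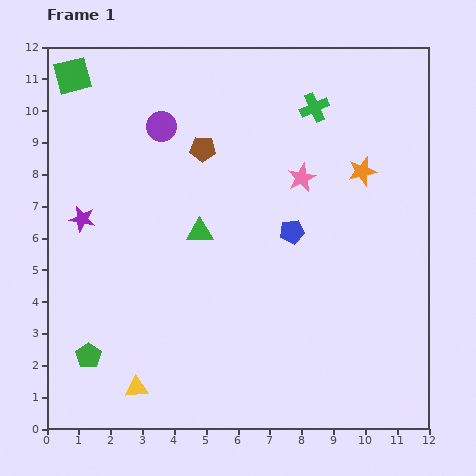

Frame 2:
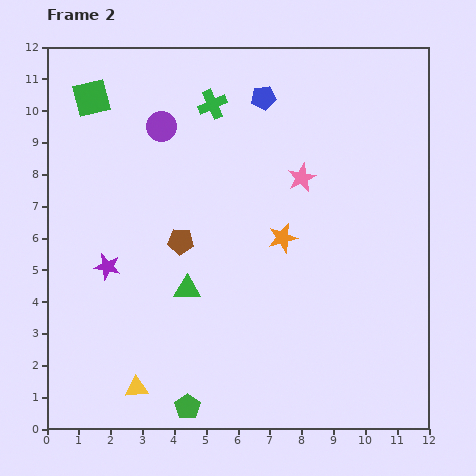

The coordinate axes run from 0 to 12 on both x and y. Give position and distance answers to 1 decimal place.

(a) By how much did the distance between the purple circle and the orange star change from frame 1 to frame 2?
-1.3

Distance in frame 1: 6.5. Distance in frame 2: 5.2.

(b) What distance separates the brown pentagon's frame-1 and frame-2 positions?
3.0

The brown pentagon moved from (4.9, 8.8) to (4.2, 5.9), a distance of √(0.7² + 2.9²) ≈ 3.0.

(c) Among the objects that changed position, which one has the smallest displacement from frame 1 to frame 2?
the green square

(moved 0.9)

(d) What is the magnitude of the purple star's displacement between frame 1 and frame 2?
1.7

The purple star moved from (1.1, 6.6) to (1.9, 5.1), a distance of √(0.8² + 1.5²) ≈ 1.7.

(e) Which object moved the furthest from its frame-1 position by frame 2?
the blue pentagon

(moved 4.3; next 3.5)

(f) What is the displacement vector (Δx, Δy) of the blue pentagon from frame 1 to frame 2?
(-0.9, 4.2)

The blue pentagon was at (7.7, 6.2) in frame 1 and (6.8, 10.4) in frame 2.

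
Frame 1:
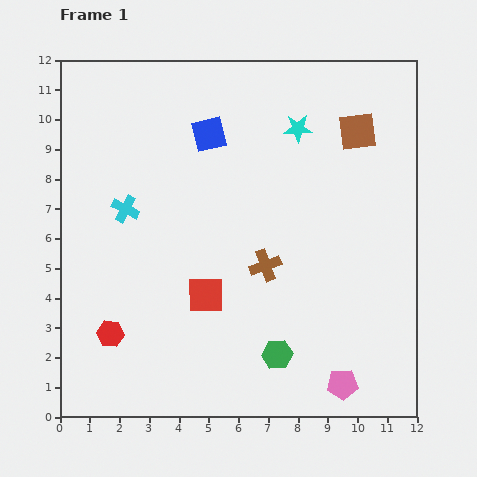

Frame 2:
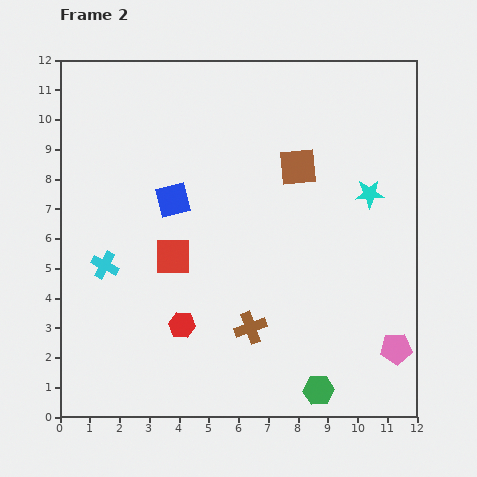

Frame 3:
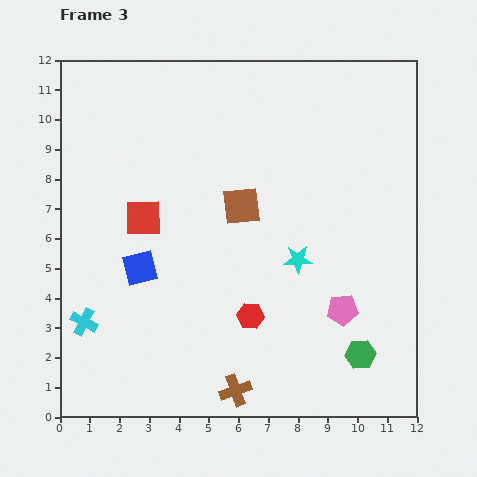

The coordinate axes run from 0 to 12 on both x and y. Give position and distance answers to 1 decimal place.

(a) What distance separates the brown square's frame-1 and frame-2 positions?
2.3

The brown square moved from (10.0, 9.6) to (8.0, 8.4), a distance of √(2.0² + 1.2²) ≈ 2.3.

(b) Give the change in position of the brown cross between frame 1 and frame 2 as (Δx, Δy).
(-0.5, -2.1)

The brown cross was at (6.9, 5.1) in frame 1 and (6.4, 3.0) in frame 2.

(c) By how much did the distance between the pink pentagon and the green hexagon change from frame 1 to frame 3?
-0.8

Distance in frame 1: 2.4. Distance in frame 3: 1.6.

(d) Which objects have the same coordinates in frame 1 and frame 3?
none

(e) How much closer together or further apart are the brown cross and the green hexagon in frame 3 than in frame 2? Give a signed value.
+1.3

Distance in frame 2: 3.1. Distance in frame 3: 4.4.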